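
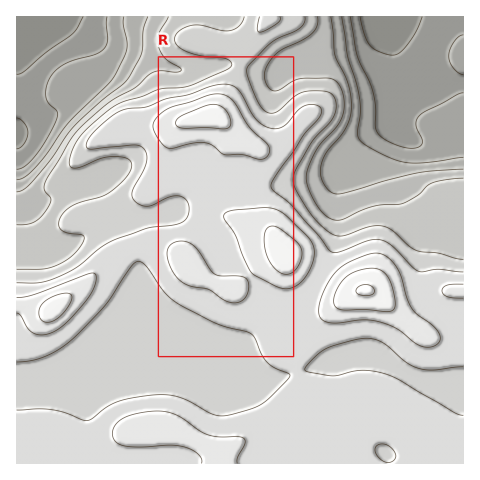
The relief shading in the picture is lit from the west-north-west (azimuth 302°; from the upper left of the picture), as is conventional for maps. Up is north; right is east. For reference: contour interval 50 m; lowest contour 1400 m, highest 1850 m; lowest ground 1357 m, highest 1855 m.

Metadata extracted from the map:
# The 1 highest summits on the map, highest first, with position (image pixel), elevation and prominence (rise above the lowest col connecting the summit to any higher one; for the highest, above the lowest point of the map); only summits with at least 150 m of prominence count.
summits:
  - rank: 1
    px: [365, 290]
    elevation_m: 1855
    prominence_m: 498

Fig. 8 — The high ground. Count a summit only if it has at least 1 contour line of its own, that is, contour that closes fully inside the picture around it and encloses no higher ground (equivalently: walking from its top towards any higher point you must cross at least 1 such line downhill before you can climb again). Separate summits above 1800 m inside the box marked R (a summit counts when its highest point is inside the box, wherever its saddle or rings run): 2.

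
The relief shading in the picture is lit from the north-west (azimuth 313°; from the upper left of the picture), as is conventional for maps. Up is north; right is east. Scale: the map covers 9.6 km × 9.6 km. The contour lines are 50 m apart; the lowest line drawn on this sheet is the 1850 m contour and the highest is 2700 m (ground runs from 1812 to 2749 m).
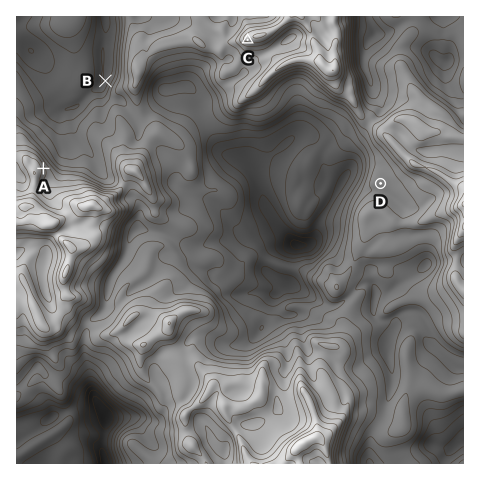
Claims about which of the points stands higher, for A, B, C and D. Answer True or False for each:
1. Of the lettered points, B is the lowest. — True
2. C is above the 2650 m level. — False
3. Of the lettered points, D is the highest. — False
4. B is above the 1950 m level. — True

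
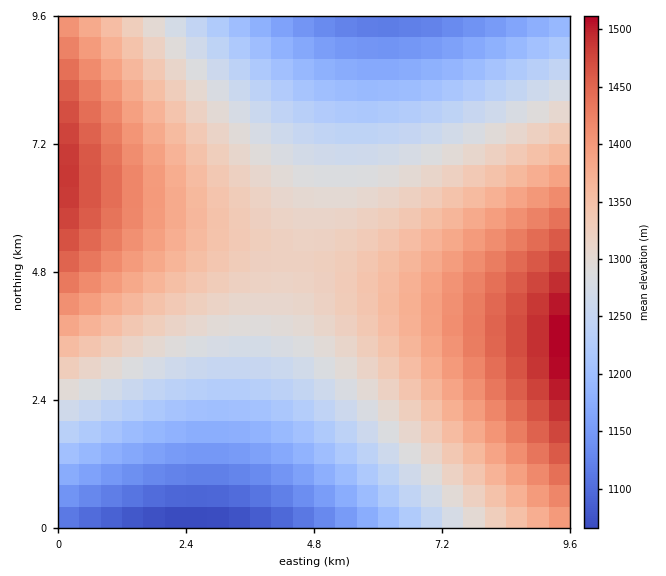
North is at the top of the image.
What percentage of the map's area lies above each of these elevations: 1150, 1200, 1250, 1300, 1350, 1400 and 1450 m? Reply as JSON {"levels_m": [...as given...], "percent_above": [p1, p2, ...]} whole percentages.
{"levels_m": [1150, 1200, 1250, 1300, 1350, 1400, 1450], "percent_above": [92, 82, 70, 54, 33, 18, 7]}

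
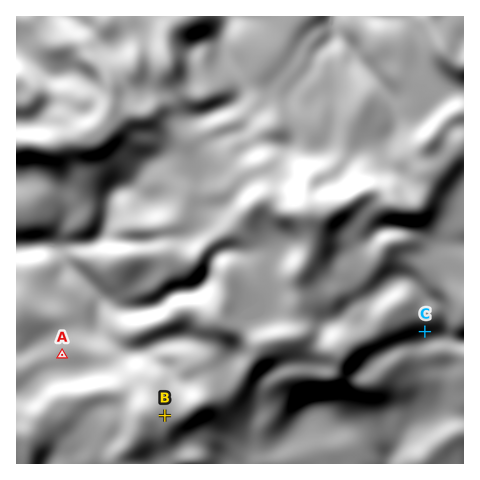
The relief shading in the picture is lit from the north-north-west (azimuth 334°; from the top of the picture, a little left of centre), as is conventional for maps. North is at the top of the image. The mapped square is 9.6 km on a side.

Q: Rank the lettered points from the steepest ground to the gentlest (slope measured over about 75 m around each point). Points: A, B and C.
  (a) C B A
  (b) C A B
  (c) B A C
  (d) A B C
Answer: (a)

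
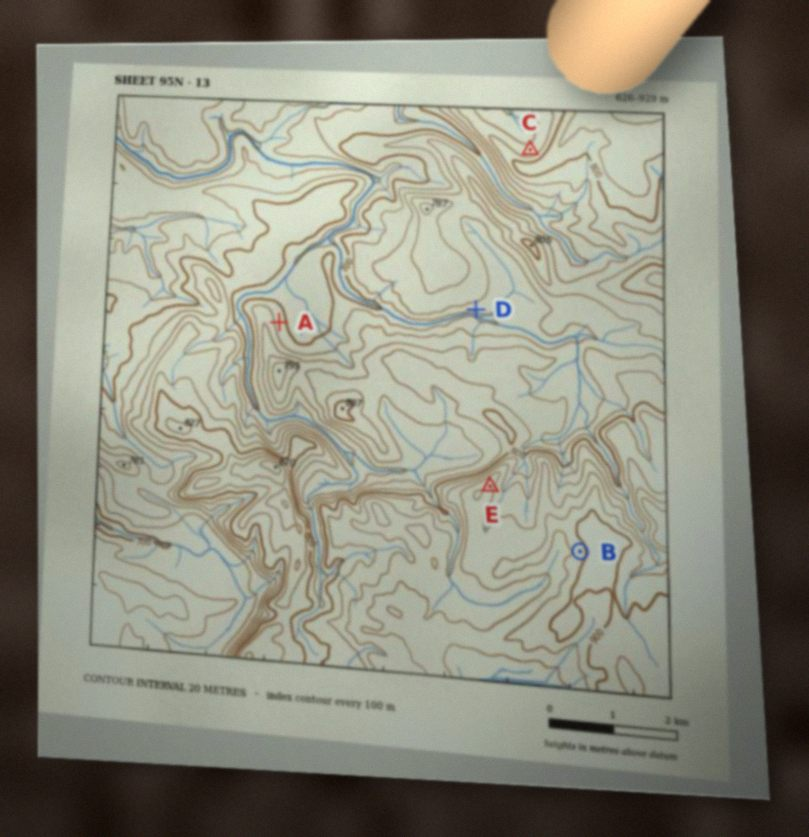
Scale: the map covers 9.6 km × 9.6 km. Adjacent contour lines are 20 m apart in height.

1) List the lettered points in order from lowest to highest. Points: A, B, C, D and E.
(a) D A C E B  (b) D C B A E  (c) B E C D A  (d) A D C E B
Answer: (d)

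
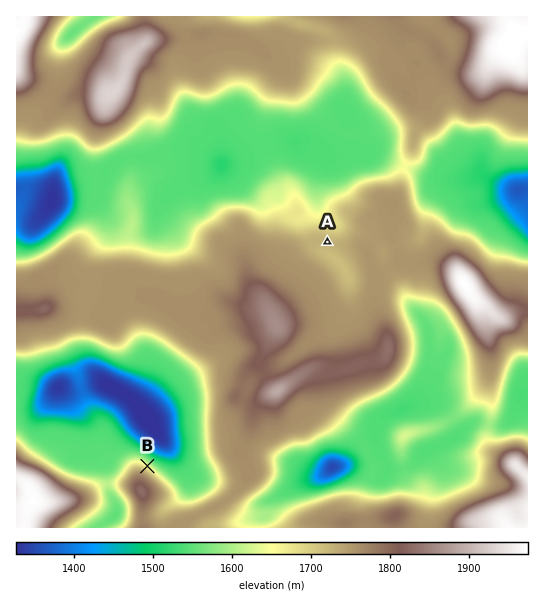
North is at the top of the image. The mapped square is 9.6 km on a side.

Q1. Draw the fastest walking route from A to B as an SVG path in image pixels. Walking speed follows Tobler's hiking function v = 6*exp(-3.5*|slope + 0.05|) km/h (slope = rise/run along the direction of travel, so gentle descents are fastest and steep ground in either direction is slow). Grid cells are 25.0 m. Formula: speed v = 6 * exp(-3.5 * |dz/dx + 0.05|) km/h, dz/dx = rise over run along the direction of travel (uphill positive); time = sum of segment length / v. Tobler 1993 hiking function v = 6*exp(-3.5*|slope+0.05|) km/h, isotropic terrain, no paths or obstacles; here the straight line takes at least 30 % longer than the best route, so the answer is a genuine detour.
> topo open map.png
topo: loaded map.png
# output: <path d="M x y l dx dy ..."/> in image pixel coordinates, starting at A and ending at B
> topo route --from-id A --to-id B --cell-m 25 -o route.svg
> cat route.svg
<path d="M327 242l-73 37-8 8-4 8-8 8-1 3 0 11-24 48 0 36-8 16 0 22-10 19-14 15-6 2-5 0-19-9"/>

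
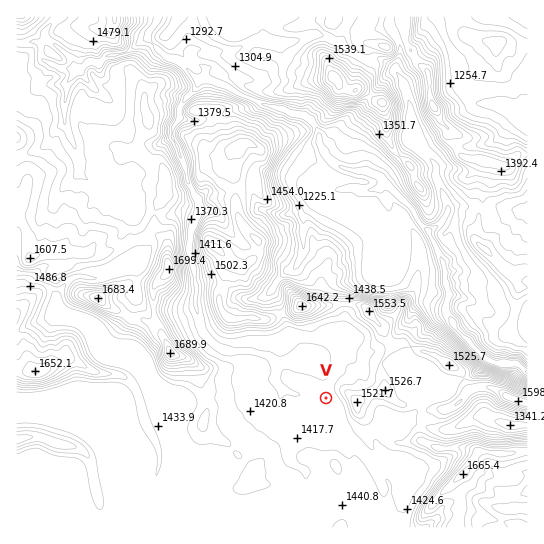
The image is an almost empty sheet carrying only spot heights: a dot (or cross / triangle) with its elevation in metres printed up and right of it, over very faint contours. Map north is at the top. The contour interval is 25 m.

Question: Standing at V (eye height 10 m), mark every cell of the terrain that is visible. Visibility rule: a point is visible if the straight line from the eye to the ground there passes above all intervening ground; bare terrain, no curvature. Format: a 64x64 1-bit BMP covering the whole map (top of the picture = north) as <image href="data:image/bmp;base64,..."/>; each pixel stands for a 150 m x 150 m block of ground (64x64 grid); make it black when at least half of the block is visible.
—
<image width="64" height="64" href="data:image/bmp;base64,Qk0+AgAAAAAAAD4AAAAoAAAAQAAAAEAAAAABAAEAAAAAAAACAAATCwAAEwsAAAIAAAAAAAAA////AAAAAAAAAAAAAADAAAAAAAAAAGAAAAAAAAAAcAAAAAAAAAI4AAAAAAAAAggAAAAAA+ACBAAAAAAD4AQAAAAAAAPAOAAAAAAAB8fwAAAAAAAf3+AAAAAAAD/fwAAAAAAA/7/AAAAAAAH/v8AAAAAAAf+/wAAAAAAA/7/gAAAAAAD/v8AAAAAAAf+/wAAAAAAB//+AAAA4AAP/fwAAABwAD/9/AAAADwAf/x+AAAACAB8B/wAAAAAAHw//gAAAAAAef/8AAAAAAD4//4wAAAAAPD//+AAAAAB4AP/4AAAAAHAAH/AAAAAAcAAAAAAAAABwAAAAAAAAAHAAAAAAAAAAEAgAAAAAAAAQDgAAAAAAAAACAAAAAAAAAAAAAAAAAAAAAAAAAAAAAAAAAAAAAAAAAAAAAAAAAAAAAAAAAAAAAAAAAAAAAAAAAAAAAAAAAAAAAAAAAAAAAAAAAAAAAAAAAAAAAAAAAAAAAAAAAAAAAAAAAAAAAAAAAAAAAAAAAAAAAAAAAAAAAAAAAAAAAAAAAAAAAAAAAAAAAAAAAAAAAAAAAAAAAAAAAAAAAAAAAAAAAAAAAAAAAAAAAAAAAAAAAAAAAAAAAAAAAAAAAAAAAAAAAAAAAAAAAAAAAAAAAAAAAAAAAAAAAAAAAAAAAAAAAAAAAAAAAAAAAAAAAAAAAAAAAAAAAA=="/>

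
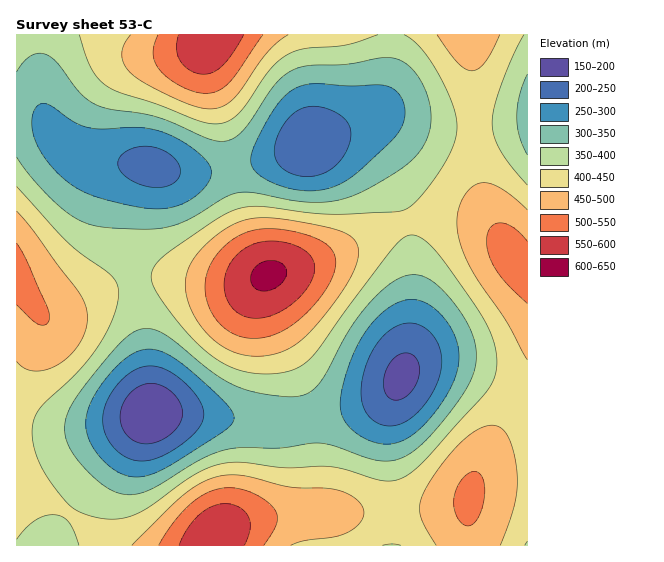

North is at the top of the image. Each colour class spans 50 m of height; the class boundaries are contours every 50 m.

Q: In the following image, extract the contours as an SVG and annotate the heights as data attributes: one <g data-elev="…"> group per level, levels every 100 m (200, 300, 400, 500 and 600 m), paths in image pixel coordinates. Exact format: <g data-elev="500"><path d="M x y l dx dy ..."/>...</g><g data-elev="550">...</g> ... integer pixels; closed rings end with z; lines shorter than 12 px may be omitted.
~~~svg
<g data-elev="200"><path d="M139 443l-9-5-7-9-3-10 2-13 7-11 9-8 11-4 12 2 9 6 8 9 4 11-1 9-7 11-11 8-12 4z"/><path d="M394 400l-5-3-5-6-1-10 2-9 5-9 7-7 6-3 7 1 5 3 4 7 1 8-2 8-4 8-7 8-6 3z"/></g><g data-elev="300"><path d="M129 476l-10-3-8-5-16-17-8-18-1-9 1-9 4-12 6-12 10-14 12-13 10-8 9-5 8-2 9 1 19 8 27 22 28 27 4 6 1 7-3 5-8 7-58 36-20 8z"/><path d="M383 444l-10-2-10-5-10-6-7-8-4-8-2-8 3-23 6-20 8-17 8-14 10-13 11-10 12-8 11-2 10 0 10 4 8 6 8 9 7 10 7 20 0 11-2 11-5 13-7 13-22 29-10 9-10 5-9 3z"/><path d="M145 208l-30-6-25-7-16-8-13-11-17-19-9-18-3-19 1-8 4-5 5-3 7 1 25 17 16 6 13 1 36-2 22 4 25 13 13 9 9 10 3 8-1 8-6 9-10 9-11 6-12 4-12 2z"/><path d="M305 191l-18-3-17-7-13-8-6-9 0-9 6-15 14-25 11-16 15-11 16-4 37 2 31-1 9 2 7 4 6 11 2 13-3 12-9 13-34 31-14 11-19 7z"/></g><g data-elev="400"><path d="M382 545l11-1 8 1"/><path d="M17 539l9-11 9-8 11-5 9 0 7 2 7 5 5 9 5 14"/><path d="M527 185l-17-20-10-14-6-14-2-13 2-15 6-21 12-31 12-22"/><path d="M79 35l12 33 7 11 9 7 12 6 38 12 40 16 18 4 12-3 11-7 8-10 24-34 8-9 9-6 18-6 44-5 29-9"/><path d="M404 35l15 11 17 23 15 31 6 24-2 16-7 17-15 24-18 21-8 6-8 3-53 3-32-1-53-7-22 2-22 11-50 34-12 12-4 11 4 13 14 22 21 25 20 19 16 10 16 6 17 3 19-1 20-5 15-12 69-94 19-22 6-4 6-1 6 2 7 4 19 21 39 58 11 25 2 12 0 11-5 15-9 13-60 66-12 10-10 7-10 2-10-1-35-10-16-3-45 1-39-5-16-1-16 4-16 7-49 34-20 10-14 2-14-1-16-4-12-6-19-21-14-23-7-21 0-20 3-8 5-8 37-35 22-29 9-16 6-15 3-13 0-11-2-7-4-5-43-33-52-56"/></g><g data-elev="500"><path d="M264 545l13-21 0-7-2-6-7-8-13-9-13-5-13-1-19 3-17 11-19 19-15 24"/><path d="M465 525l5 1 6-5 5-9 3-11 1-12-2-9-2-5-6-4-6 2-7 6-5 8-3 9 0 9 1 8 4 8z"/><path d="M243 337l18 1 17-5 16-9 17-16 15-19 8-17 1-15-6-11-11-7-16-6-19-3-17-1-12 1-12 4-11 6-10 9-9 12-5 12-2 14 2 13 5 13 9 12 10 8z"/><path d="M17 305l21 19 7 1 4-4 0-6-2-8-21-47-9-17"/><path d="M527 241l-13-13-7-4-6-1-6 1-5 4-3 6-1 7 3 15 8 15 10 13 20 20"/><path d="M158 35l-4 10-1 10 2 8 5 8 9 8 13 8 13 5 11 1 12-2 11-8 34-48"/></g><g data-elev="600"><path d="M260 291l11-1 11-7 4-6 1-5-1-4-3-4-8-3-8 0-6 2-6 5-4 7 0 6 3 6z"/></g>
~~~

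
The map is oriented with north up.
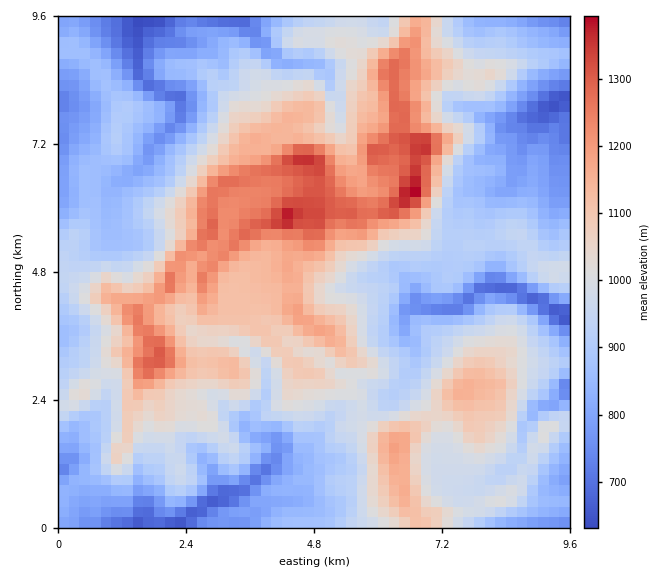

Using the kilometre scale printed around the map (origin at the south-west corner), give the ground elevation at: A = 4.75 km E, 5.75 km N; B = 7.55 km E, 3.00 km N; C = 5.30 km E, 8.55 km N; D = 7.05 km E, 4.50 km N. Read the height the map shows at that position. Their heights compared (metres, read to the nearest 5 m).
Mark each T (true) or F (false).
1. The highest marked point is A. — T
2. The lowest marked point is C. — F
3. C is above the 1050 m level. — F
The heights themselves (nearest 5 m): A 1330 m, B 1085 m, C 960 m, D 890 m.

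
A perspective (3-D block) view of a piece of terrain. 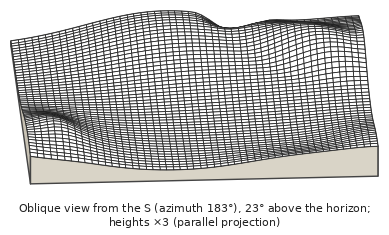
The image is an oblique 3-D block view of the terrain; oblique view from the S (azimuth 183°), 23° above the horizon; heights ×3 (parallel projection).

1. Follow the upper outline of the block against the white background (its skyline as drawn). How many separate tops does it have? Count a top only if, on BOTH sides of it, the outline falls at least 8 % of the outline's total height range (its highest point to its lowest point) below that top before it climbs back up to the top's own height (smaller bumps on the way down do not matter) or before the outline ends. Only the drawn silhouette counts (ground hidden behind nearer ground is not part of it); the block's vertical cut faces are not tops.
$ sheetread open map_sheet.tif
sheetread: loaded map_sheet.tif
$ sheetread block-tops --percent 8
2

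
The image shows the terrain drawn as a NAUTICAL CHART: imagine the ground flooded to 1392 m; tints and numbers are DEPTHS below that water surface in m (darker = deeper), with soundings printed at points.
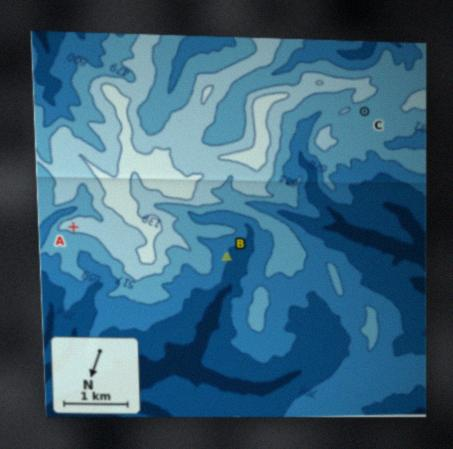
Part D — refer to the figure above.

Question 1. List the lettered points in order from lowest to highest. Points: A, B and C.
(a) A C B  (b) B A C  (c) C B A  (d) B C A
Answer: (d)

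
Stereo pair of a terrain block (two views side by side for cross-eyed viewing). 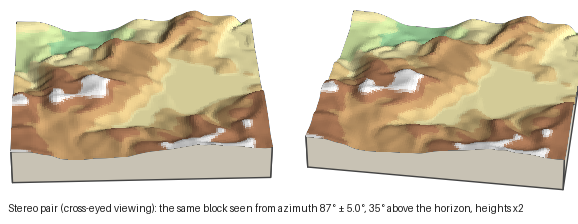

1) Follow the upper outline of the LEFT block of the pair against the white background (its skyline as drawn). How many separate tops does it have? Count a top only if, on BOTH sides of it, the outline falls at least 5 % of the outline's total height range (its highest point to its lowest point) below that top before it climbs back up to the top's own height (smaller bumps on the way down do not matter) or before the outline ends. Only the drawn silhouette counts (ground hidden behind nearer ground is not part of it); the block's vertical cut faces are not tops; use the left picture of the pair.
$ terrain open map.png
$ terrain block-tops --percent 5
2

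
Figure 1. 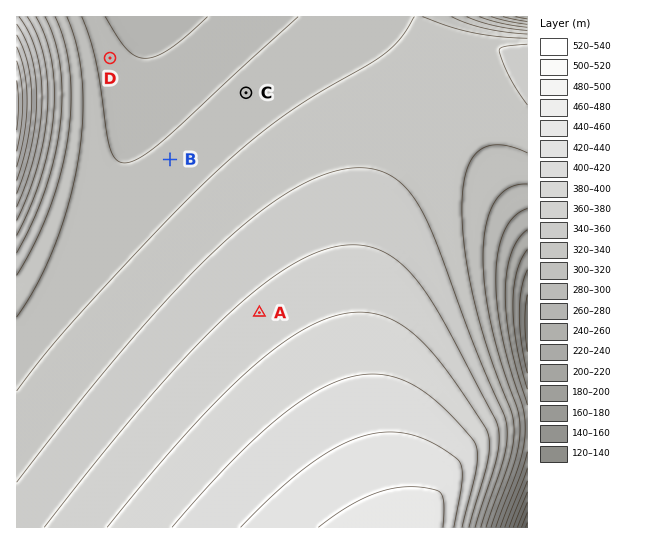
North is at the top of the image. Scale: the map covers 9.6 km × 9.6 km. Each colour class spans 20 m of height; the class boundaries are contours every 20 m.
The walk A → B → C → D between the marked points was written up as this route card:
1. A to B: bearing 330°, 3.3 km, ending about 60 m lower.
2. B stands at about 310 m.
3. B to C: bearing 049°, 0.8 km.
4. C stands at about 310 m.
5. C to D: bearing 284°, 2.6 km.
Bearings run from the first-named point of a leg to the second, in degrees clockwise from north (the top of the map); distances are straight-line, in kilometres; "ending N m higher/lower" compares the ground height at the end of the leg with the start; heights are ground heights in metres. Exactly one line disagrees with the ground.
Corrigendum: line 3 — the distance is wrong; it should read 1.9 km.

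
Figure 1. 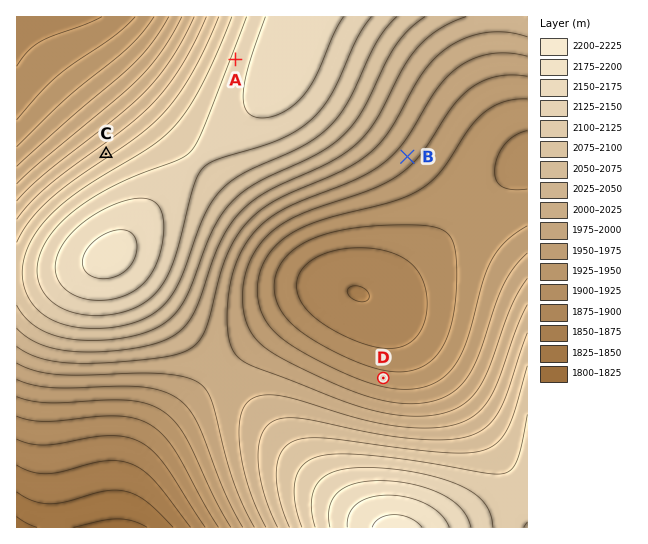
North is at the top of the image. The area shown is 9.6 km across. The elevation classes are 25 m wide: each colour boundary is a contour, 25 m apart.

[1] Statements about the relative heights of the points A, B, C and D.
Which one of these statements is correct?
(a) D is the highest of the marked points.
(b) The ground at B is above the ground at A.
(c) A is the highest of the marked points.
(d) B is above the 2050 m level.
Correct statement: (c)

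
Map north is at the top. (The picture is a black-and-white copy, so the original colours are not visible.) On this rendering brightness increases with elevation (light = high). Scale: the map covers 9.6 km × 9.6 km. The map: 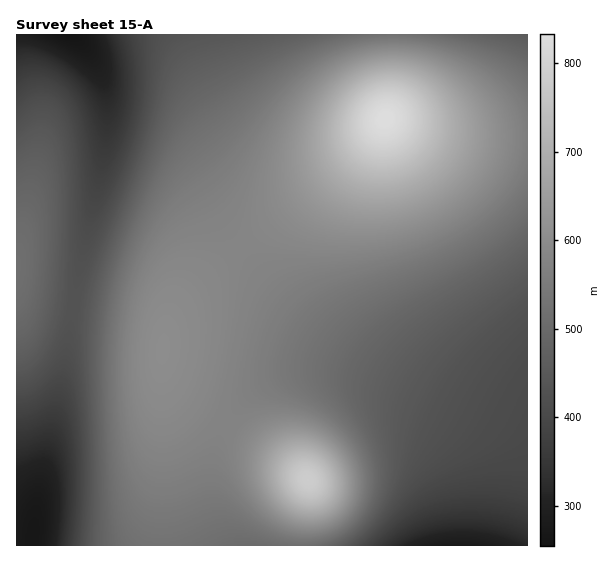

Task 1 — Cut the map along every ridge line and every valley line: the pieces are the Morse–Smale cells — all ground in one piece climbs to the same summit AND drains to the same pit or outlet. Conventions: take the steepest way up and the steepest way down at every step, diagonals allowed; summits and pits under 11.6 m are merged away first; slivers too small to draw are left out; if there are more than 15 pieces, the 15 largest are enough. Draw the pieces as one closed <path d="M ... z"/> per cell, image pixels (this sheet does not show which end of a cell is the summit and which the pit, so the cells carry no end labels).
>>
<path d="M390 119l-5 0-22 29-33 31-81 62-8 6 0 2 19 23 38 38 39 31 56 34 93 48 16 11 11 11 7 16 0 16-8 36-11 32 26 1 1-409-77-3-29-5z"/><path d="M393 34l-318 1 14 17 11 20 7 24 1 27 3 5 10 7 40 14 17 10 15 17 23 37 25 34 56-41 44-36 22-22 21-27 4-8 4-20z"/><path d="M331 373l-34 1-22 7-22 13-17 17-9 13 56 35 25 21 0 13-8 34-1 18 190 1 4-14 7-37 0-30-8-18-13-13-12-8-49-25-55-22z"/><path d="M74 305l-14 88-21 95-7 57 127 1 4-67-2-120 3-27-6-9-15-6z"/><path d="M241 247l-39 31-30 33-7 17-4 31 2 16 4 8 14 14 45 28 10-14 15-16 14-9 21-9 20-4 25 0 23 4 29 9 35 15 49 25 12 8 16 17 5 14 0 30-11 50 12 1 11-33 8-36 0-16-7-16-11-11-16-11-93-48-56-34-39-31-38-38z"/><path d="M74 34l-58 1 0 252 5 6 12 5 34 7 8-2 4-32 17-75 11-63 0-37-3-12-15-32z"/><path d="M107 111l-4 52-20 88-10 53 2 2 68 11 15 6 7 11 4-18 10-15 23-23 38-31-52-78-22-18-52-20-6-8z"/><path d="M527 34l-133 0-2 59-7 26 66 15 30 3 46 0z"/><path d="M17 287l-1 258 15 1 8-58 21-95 13-88-40-7-12-5z"/><path d="M227 425l-10 19-6 35 2 33 11 32 2 2 72 0 2-19 8-34 0-13-25-21z"/><path d="M162 369l1 110-3 66 65 1-12-34-2-33 6-35 10-19-46-28-17-18z"/>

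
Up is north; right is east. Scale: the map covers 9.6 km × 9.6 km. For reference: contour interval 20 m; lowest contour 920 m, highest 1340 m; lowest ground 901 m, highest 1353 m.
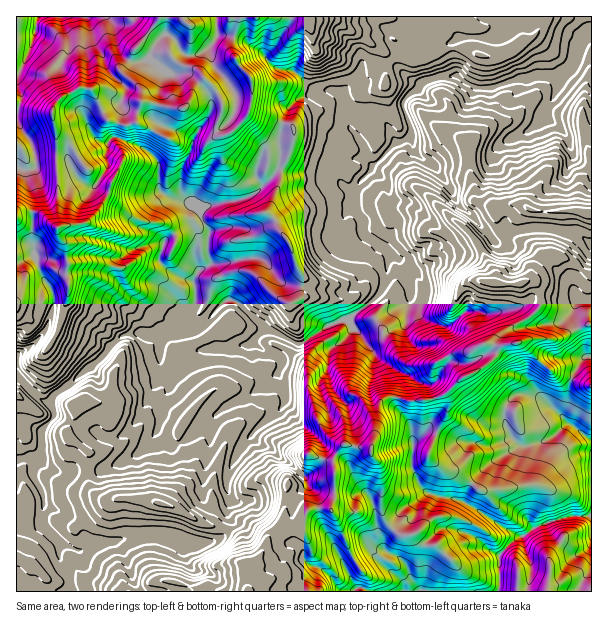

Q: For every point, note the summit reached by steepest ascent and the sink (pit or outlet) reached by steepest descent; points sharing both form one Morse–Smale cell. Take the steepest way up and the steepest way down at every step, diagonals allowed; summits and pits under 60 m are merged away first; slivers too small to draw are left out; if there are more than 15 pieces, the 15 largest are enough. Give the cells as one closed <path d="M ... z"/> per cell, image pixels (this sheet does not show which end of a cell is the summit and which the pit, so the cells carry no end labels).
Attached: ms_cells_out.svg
<path d="M591 16l-430 0-13 19-15 16-3 9-8 9 0 5 18 15 0 16-4 11 0 6-11 4-18-6-11-25-7-7-11 0-16 9-10 14 4 20 2 96-4-1-16-14-11-1-7 1-4 4 0 243 20-1 4-2 2-25 12-14 0-7-4-6 4-8 38-29 28-30 6-3 12-2 9 4 14 0-1 24 5 6 9 0 21-16 56-6 13-14 12 2 24 12 26-18 19-7 3 1 32-27 6-12 4-21 0-6-22-16-6-7 0-10-8-15 0-14 6-10 36-40 6 0 8-4 5 14 8 8 12 6 27-9 27 0 12-13 17-10 10-2 14-15 4-10 6-6 6-12 1-14 13-10 11-29 9-6z"/><path d="M591 31l-8 5-11 29-13 10 0 9-5 12-8 11-6 15-12 10-10 2-17 10-12 13-27 0-28 9-11-6-8-8-5-14-8 4-6 0-24 25 0 3-12 12-6 10 0 14 8 15 2 13 26 20-2 18-2 9-6 12-32 27-3-1-16 6-29 19-24-12-12-2-13 14-56 6-21 16-9 0-5-6 1-24-14 0-9-4-12 2-6 3-28 30-35 25-7 10 4 15-12 14-2 25-4 2-15 0-5 3 0 130 230 1 1-26 13-11 8-18 5-5 8-4 6 2 16 0 1-11 5-9 22-1 3-9 0-42 11-14 27 5 6-38 5-11 6-3 7 0 18 5 26-5 6-3 16-16 12-5 14-9 8-8 2-6 3-4 9-2-4-3 0-9 6-6 19-10 10-11-3-18-5-5-5-1 15-25 9-2 15 5 18 13 6 2z"/><path d="M552 254l-6 0-6 6-12 21 5 1 5 5 3 18-10 11-19 10-6 6 0 9 5 3-10 2-3 4-2 6-8 8-14 9-12 5-16 16-6 3-26 5-18-5-7 0-6 3-5 11-6 38-27-5-11 14 0 42-3 9-22 1-5 9-1 11-16 0-6-2-8 4-5 5-8 18-13 11-1 10 2 16 249 0 2-2 0-35 16-15 10-5 9-7 20-8 18-4 20-1 0-74-19-15-6-2-15 14-9 4-19 4-12-8-7-15 1-18 9-9 4-2 20 3 22 18 5-11 6-29 10-15 10-4 0-81-7-3-12-10z"/><path d="M159 16l-143 1 1 199 3-4 7-1 11 1 16 14 4 1-2-96-4-20 10-14 16-9 11 0 7 7 11 25 18 6 11-4 0-6 4-11 0-16-18-15 0-5 8-9 3-9 23-27z"/><path d="M591 516l-19 0-18 4-17 6-12 9-10 5-16 15-1 36 93 1z"/><path d="M527 394l-12 2-10 14 0 13 5 11 8 10 6 2 19-4 9-4 16-15-22-21-7-5z"/><path d="M591 356l-7 2-12 17-6 29-4 9 2 6 5 5 22 16z"/>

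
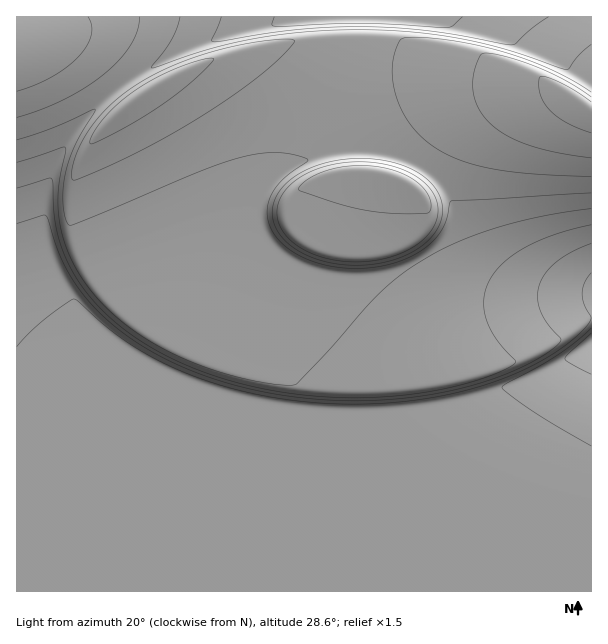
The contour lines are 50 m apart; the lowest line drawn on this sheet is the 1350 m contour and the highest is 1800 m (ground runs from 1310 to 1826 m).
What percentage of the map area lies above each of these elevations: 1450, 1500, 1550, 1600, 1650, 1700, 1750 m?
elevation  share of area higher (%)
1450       61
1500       58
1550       55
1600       46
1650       29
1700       17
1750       9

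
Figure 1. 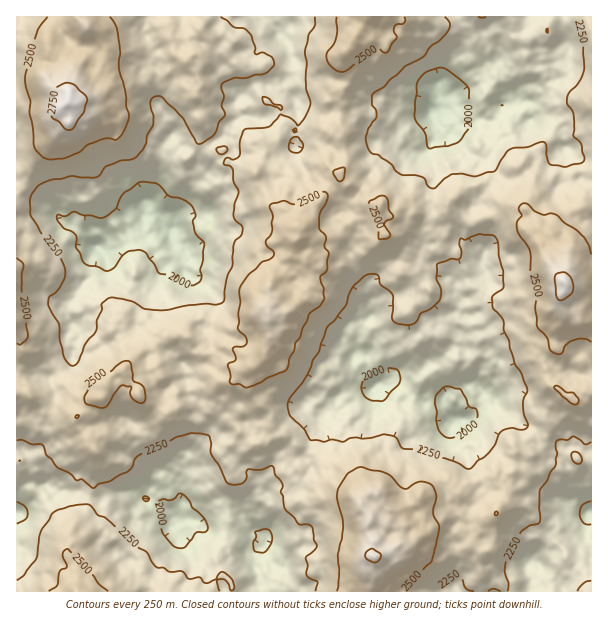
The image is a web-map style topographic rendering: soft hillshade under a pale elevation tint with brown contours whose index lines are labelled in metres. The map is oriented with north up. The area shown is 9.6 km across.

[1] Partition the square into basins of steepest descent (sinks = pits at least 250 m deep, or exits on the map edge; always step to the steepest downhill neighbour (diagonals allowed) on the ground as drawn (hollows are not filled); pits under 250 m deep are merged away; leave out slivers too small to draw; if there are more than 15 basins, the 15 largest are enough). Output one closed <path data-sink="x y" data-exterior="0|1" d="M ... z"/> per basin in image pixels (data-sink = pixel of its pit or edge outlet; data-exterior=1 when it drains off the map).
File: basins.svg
<path data-sink="173 228" data-exterior="0" d="M365 16l-286 1 1 4 16 14 8 15-1 10-6 15-28 23-3-6-15-2-25 10-10 1 1 291 9 0 24 20 27 4 8-6 5-10 12-4 4-13 10-10 6-1 12-14 10-8 6 0 12-12 17-4 15 8 10 12 15 1 18 13 14-1 14-11 6-18-1-23-4-6 4-9 0-27-6-10-2-9 11-12 12-4 13-1 0-9 9-7 12-20 19-22 6-12 0-11-2-7 0-20-4-6 4-16-2-14 6-9 0-10-4-14 19-33z"/><path data-sink="432 111" data-exterior="0" d="M591 16l-225 0-24 44 4 14 0 10-6 9 2 14-4 16 4 6 0 20 2 7 0 11-6 12-14 16-17 26-9 7 0 9-17 3-11 4-6 7-2 7 8 15 0 27-4 6 2 8 7 2 10-3 17-14 8-14-5-26 22-1 14 4 33-16 11-12-3-4-1-20 6 6 18-4 29 6 15-10 21 14 6 0 9-5 13-1 12-5 17-1 5 5 6 13 14 11 1 4 13 15 0 11-2 7 1 14-5 7 4 23-5 9-3 18-5 2-9 11 6 21 3 4 21 13 12-6 7 2z"/><path data-sink="461 419" data-exterior="0" d="M449 208l-15 10-29-6-18 4-6-6 1 20 3 4-16 14-28 14-14-4-22 1 5 26-8 14-14 13-18 5 1 21-6 18-13 10-2 5-2 18 4 6 18 18 2 18 4 3 12 4 7 6-3 14 12 19 17 10 29 6 10 11 9-10 5-1 4 4 2 9 9 6 12-1 12-6 10-12 18-9 6 0 8 9 3 0 7-6 12-5 9 0 9-4 5 4 12-11 3-19 13 4 16-13 3-9-1-18 4-9 14-12-4-5-10-6-8-24 4-6 10-7 3-18 5-9-4-23 5-7 0-35-12-12-1-4-14-11-6-13-5-5-17 1-12 5-13 1-9 5-6 0z"/><path data-sink="174 519" data-exterior="0" d="M251 367l-9 5-6 7-15 3-5 7 0 10-7 5-20-1-13 5-9 6-18-10 7 10-2 5-13 14-31 0-20 8 0 3 7 9 1 9-4 11-2 16-4 9-3 17-15 18 0 13-3 6 9 20 0 18 2 2 51 0 9-4 12 0 6 4 214-1 3-10-1-12 2-11-2-6 1-12-5-7 2-15-9-11-1-6-10-8-29-6-16-9-13-20 3-14-7-6-12-4-4-3-2-9-2 15-8 7-5 0-9-11-6-1-4-6-1-7 15-20-3-13z"/><path data-sink="590 512" data-exterior="0" d="M587 392l-12 6-11-4-3 2-11 11-4 9 1 18-3 9-16 13-9-4-5 1-2 18-13 12 5 6 0 11-10 16-1 24-5 10-6 0-7-7-1-3-10 8-20 0-28-8-11 7-6-1-12 7-13 4-2 12 1 12-3 10 221 1 1-197z"/><path data-sink="17 513" data-exterior="1" d="M26 392l-10 1 0 198 61 1-1-20-9-17 3-9 0-13 15-18 13-57-2-8-18-24-4-11-24-3z"/>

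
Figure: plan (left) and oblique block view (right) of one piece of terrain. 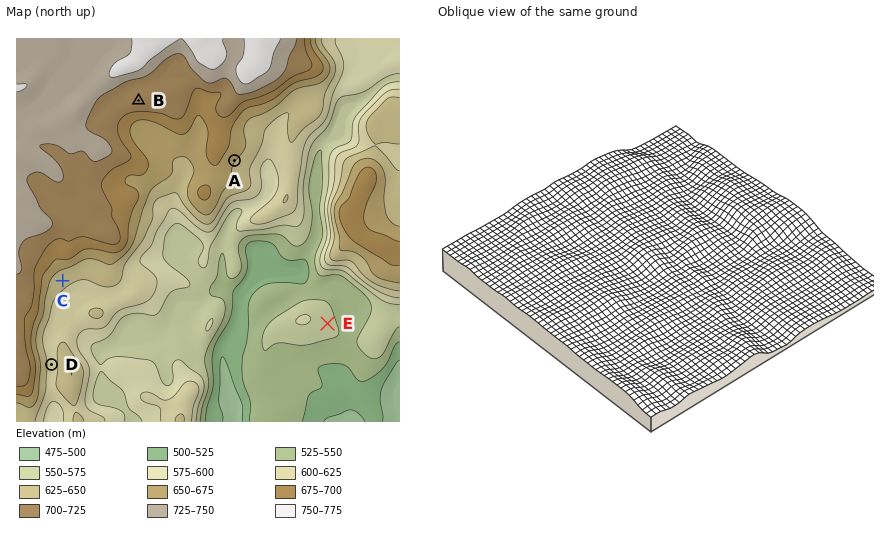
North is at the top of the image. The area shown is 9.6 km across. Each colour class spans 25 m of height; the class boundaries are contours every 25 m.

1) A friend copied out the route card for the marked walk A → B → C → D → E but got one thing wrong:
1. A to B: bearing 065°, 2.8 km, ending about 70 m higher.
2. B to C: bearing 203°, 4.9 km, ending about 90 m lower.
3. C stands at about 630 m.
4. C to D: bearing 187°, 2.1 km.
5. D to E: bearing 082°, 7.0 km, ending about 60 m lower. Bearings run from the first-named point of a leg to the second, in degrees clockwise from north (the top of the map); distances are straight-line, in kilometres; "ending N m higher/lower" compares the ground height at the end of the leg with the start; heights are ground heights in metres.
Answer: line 1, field bearing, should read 302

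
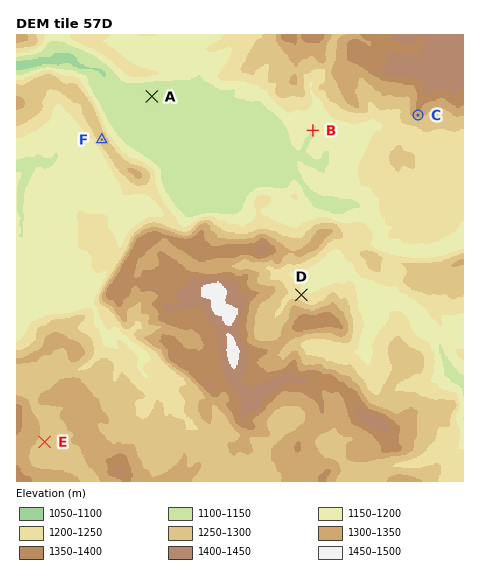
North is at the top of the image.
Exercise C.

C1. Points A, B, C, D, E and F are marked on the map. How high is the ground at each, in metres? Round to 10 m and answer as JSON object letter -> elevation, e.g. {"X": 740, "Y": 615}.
{"A": 1120, "B": 1150, "C": 1320, "D": 1210, "E": 1290, "F": 1290}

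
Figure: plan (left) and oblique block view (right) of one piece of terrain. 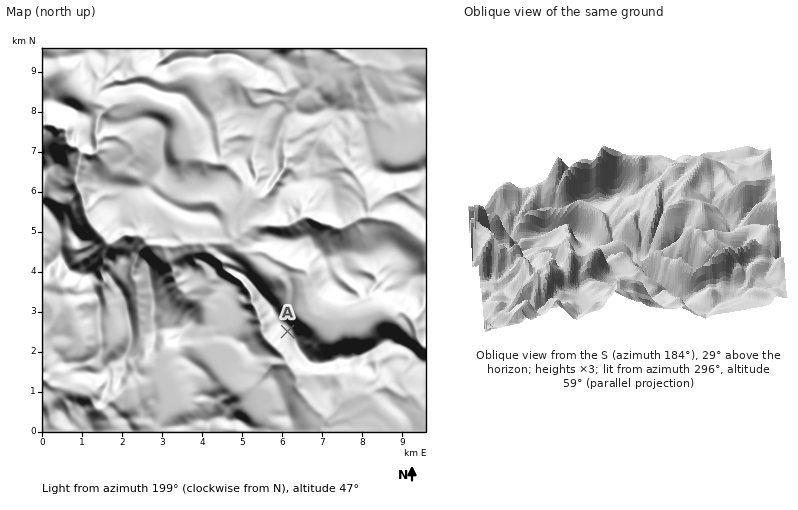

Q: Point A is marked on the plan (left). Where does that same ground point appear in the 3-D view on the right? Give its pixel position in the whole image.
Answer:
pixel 674 262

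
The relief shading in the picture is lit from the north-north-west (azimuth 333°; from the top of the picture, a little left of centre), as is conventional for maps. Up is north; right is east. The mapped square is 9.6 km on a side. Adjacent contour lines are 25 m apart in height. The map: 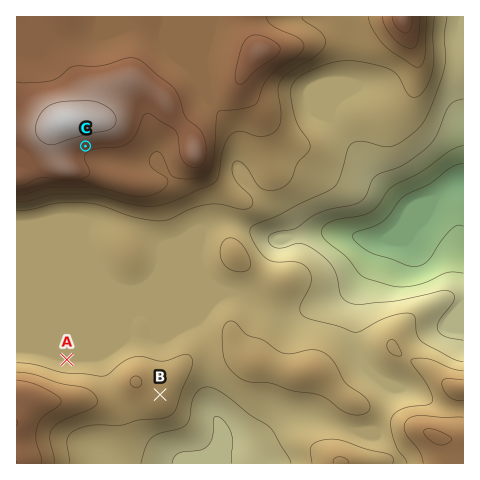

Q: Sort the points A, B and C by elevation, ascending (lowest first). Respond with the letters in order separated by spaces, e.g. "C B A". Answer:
A B C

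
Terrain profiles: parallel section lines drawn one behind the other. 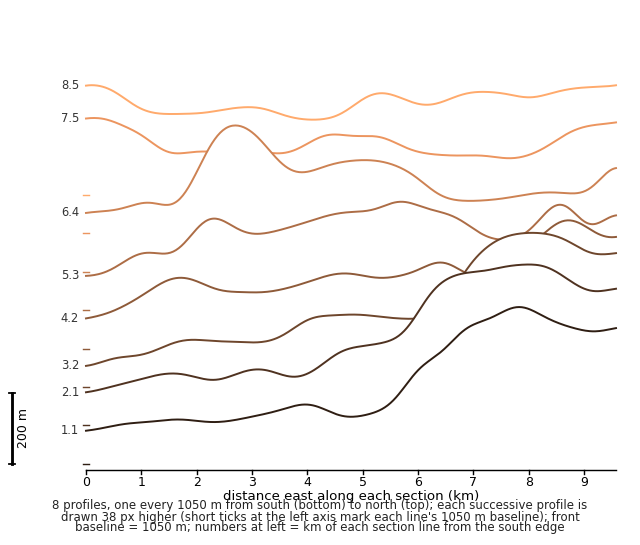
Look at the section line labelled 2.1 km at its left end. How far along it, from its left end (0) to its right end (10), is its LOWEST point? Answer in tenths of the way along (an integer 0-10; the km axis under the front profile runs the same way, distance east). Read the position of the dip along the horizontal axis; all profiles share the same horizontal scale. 0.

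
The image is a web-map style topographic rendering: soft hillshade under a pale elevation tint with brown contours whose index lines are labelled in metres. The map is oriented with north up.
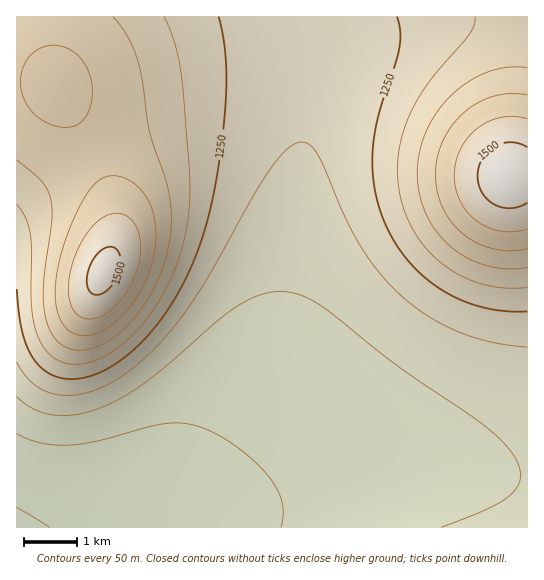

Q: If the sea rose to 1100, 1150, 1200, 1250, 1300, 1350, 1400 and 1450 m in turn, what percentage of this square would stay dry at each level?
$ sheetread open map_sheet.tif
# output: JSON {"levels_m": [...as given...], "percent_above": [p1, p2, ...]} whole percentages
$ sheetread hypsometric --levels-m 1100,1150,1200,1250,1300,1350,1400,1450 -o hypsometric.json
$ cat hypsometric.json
{"levels_m": [1100, 1150, 1200, 1250, 1300, 1350, 1400, 1450], "percent_above": [91, 70, 55, 40, 30, 22, 11, 5]}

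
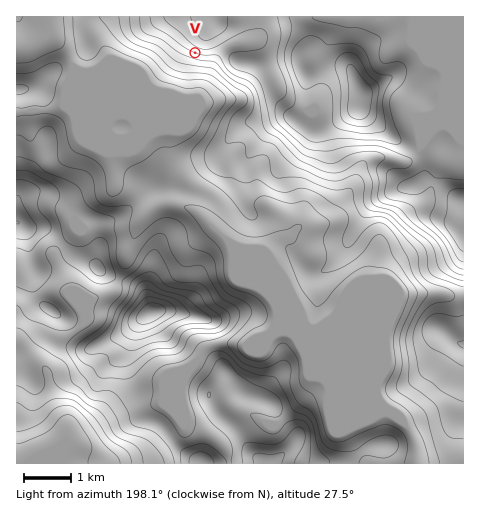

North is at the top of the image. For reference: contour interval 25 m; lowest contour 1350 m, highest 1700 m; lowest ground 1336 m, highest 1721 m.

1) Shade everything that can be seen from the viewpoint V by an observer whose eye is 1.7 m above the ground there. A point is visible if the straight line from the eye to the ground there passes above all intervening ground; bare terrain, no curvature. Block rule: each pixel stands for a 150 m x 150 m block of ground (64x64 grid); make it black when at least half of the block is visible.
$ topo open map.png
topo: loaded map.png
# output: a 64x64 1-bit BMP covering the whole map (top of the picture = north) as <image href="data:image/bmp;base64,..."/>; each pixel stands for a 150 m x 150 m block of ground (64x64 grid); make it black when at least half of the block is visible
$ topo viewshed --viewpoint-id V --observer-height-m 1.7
<image width="64" height="64" href="data:image/bmp;base64,Qk0+AgAAAAAAAD4AAAAoAAAAQAAAAEAAAAABAAEAAAAAAAACAAATCwAAEwsAAAIAAAAAAAAA////AAAAAAAAAAAA+A8APAAAAAD+H4A4AAAAAP4P8DgAAAAA/w//GAAAAAHDj/8cAAAAAQPv/wwAAAABAf/+AAAAAAAB//wAAAAAAAfv+AAAAAAAP3/4AAAAAAH+f/4AAAAAAfx//4AAAAAB/H//wAAAAAP+f//gAAAAAB//8+AAAAAAD//j4ABAAAAP/4PgADAAAAf+AeAAHAAAB/gB4AAOAAAH4AD4AAYADAfgADAAB+D/v6AAAAgH////AAAAEAP///4AAAAQAP///AAAAAAA//4AAAAACAP//ABAAAAYD//8ACAAADgf//wAAAAAOP///AAAAAAB///4AAAAAAP///gAAAAAB///8AAAAAB////gAAAAAP///+AAAAAA////wAAAAAD//98AAAAAAP//4AAAAAAA////wAAAAAD////AAAAAAP///4AAAAAA////gAAAAAD////AgAAAAP////iAAAAA////+AAAAADP///8AAAAAM////4AAAAA/////zAAAAD//////AAAAP/////+AwAA//////8DgAD//////4GAAP//////gIAA/////3mAAAD///j/AYAAAP//wN4BgAAAz/+B7gGAAADP/wPGAwAAAP5+AcAAAAAA4HwAQAAAAADAcGAAAAAAAMBgAAAAAAAAwAAAAAAAAADAAAAAAAAAAA=="/>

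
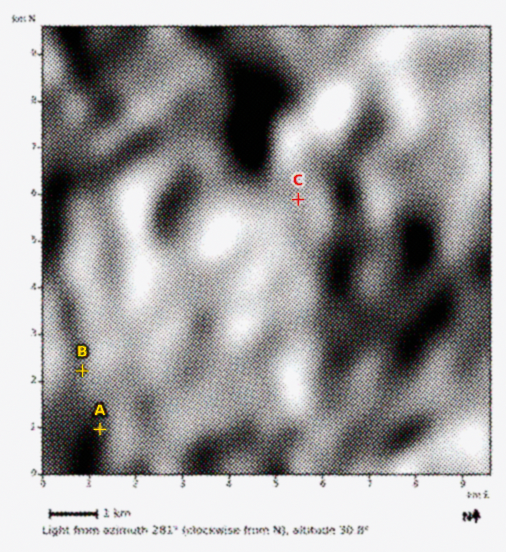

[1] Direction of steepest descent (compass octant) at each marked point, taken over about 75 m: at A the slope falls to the NE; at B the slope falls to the N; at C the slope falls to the N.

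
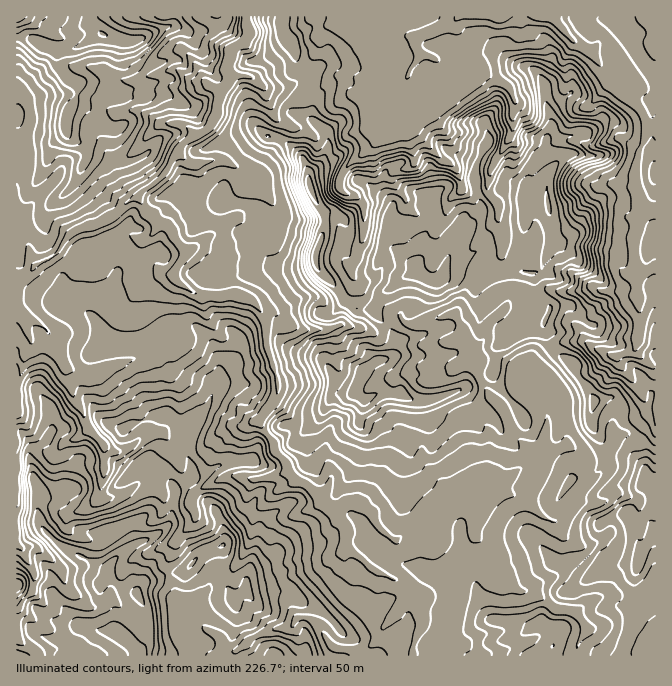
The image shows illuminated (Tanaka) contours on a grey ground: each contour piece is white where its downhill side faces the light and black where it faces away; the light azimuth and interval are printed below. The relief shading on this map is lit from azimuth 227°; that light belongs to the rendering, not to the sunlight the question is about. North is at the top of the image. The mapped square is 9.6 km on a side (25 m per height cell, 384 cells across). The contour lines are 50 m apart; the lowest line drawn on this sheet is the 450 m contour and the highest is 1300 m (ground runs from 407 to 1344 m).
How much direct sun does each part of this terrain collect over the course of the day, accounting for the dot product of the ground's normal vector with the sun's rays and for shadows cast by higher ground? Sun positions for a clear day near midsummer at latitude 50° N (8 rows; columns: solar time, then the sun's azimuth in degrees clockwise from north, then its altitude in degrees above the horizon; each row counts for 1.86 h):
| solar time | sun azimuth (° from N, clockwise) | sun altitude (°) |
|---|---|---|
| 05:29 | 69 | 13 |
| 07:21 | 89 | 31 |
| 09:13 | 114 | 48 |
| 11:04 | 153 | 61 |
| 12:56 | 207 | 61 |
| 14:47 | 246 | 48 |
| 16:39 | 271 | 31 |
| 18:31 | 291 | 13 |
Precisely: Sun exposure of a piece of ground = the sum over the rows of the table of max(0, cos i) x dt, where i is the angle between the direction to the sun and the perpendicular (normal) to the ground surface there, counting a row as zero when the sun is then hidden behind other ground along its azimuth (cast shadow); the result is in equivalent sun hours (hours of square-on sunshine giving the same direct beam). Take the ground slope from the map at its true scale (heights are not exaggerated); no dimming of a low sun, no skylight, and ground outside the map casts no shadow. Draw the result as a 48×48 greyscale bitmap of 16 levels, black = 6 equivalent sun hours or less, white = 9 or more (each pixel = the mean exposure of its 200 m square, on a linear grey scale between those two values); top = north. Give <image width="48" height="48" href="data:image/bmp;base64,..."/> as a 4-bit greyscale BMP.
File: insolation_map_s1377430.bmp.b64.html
<image width="48" height="48" href="data:image/bmp;base64,Qk32BAAAAAAAAHYAAAAoAAAAMAAAADAAAAABAAQAAAAAAIAEAAATCwAAEwsAABAAAAAAAAAAAAAAABEREQAiIiIAMzMzAERERABVVVUAZmZmAHd3dwCIiIgAmZmZAKqqqgC7u7sAzMzMAN3d3QDu7u4A////AGzd3u3bu83dx6qbib283e7t3tzM3bzO7r3d7u28qsu922NKe9vM3c3t3M3t3bu87pvdurvOm8ze7d3Hvardzd3szdzNmM3c7oq8mqzti8zu7szc2Zze3N3tuYh2m93d3oHIre3brc7d3azLmc3d3d7t3Myrzd3d7nCpzO27vd7dzLyYms3Lzu7t3d7tq97e7QeLzM25m73dmqy7qrzN7u7t3e3e7Kzt3UmcymramWrdpJzM3Lzu3e7u3d3dzJjMzbq2Ssiby0RahZuszc3rzM3u3t3cqsy83pt1qazIe6RnSLqby83M7t3u7dy6rM3d3WqbcyNqqYfIaqy5m9u97u3e7du864WczHve21d3q6eFq7e7ve7u7u7d3dzd7bp0rXzNylzc3cs2iItn3e7u7u7u7u7dztq83lhoiDbO68zbqqqb3N7u7u7u7u7dze2qq3eazHdc29vMzKWd7e7u7u7u7u7tzN3cmGvZZluFvdupd3W+ze7u7u7u7u7t3N7sqIndkazdzd3Kcgu9zNzd3u7u7u3rzc3N2VrKVrrO7t3Nxjas2rzd3O7u7r3b3b3dyrzGSXiazLzd24F7y7zMu8zd2728zK3dq6x0iZmqiJrd3YVWe87dy4nN3NzczLmojXhXu7uZqrvM3FWqqpzcqLp4jdy83LYyq3V73uy7vLqs3EXMvLre3c3by7293bQlmbmt3u7t3Mqr2kfKqpeYvN3uzd28yBSIK83dzN3d7u26ykh0RohpzN3d3N29yYvLds3e7du7zu2bqDmYZle9ur3t3M7uu73Ml83u7d3duqeFMnzbuqvd3t3M7sztzclnlt7t3d7ty4EyJt7aetu+3ezL7u3dmVR6uL3d3d7tyWzMve3dqrmr7d3M3d7suoi8ysnN3e7tyr3M3d3LqZnbzd3d3d3dupqKutyK3u7u7Hm8zciXuritzN3d7czd26epvN7Xzd3L2JvN3beEnNdt3M3d3d3t7YiqrO7rV63dhczM27mWa9ZL3dzN283t3Kmqqe3ty3XInN3dy8qYbNQ63M2t263tyHiqt+zt3dtH3u3czLi4pxBIuu2ZuKzuqCWt2+6t7u3Hfe7Lu3mnkAKZbMyhptvdc1Ssu93J3e3cVMzLqoqIhgiXURVDsrvMmarNqszbve3dtEWHnKuHekAloiAHpFe8yZm9uMzczd3cyFvN7syVKogwAkK5ugF8y3V6uNzM3N7Zm4Bs3cxyiki5h2c4myCcuJdJ2syszO7cdpolzIOL2bvN3aWKqTAFpni8zLyb3dyry6xziGnchove7ttABkBIdASFrr24ze7d3cmEimmszKzu7u7FABOanMQn3s3d7d3d3JiHA1u93N7u7e7bhBq7uoed7d3dus3cuqy3Vq3u3d7u7e3uy9zIWFje7tzNzL3dy7rGOd3dvc3u7t3u7bYyYkve7c3LzLzKu6y2UK3am83u7e7u3bZXZK3d3qm93duJq83bcly5u93u7cu926u6Sd7u3knNzZiER4m8g5zLze7u7u7KmIqFje7d3Q=="/>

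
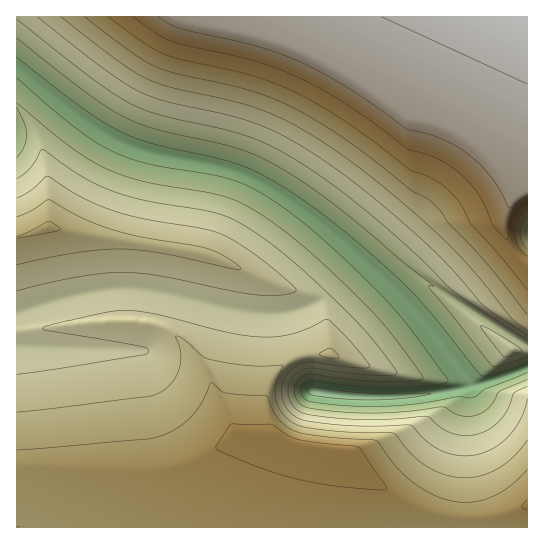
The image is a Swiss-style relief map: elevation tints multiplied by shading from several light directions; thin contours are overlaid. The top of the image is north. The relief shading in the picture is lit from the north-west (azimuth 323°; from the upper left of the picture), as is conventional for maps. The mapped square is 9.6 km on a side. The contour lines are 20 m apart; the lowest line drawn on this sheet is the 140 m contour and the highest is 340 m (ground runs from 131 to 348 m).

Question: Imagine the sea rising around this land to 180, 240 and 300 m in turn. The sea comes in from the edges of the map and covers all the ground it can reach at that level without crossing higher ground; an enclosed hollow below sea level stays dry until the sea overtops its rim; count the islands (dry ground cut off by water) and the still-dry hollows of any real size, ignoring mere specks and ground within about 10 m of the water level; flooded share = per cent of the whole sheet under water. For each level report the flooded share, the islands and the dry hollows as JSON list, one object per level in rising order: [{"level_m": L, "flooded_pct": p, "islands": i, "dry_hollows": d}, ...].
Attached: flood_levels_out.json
[{"level_m": 180, "flooded_pct": 14, "islands": 0, "dry_hollows": 0}, {"level_m": 240, "flooded_pct": 52, "islands": 0, "dry_hollows": 0}, {"level_m": 300, "flooded_pct": 86, "islands": 0, "dry_hollows": 0}]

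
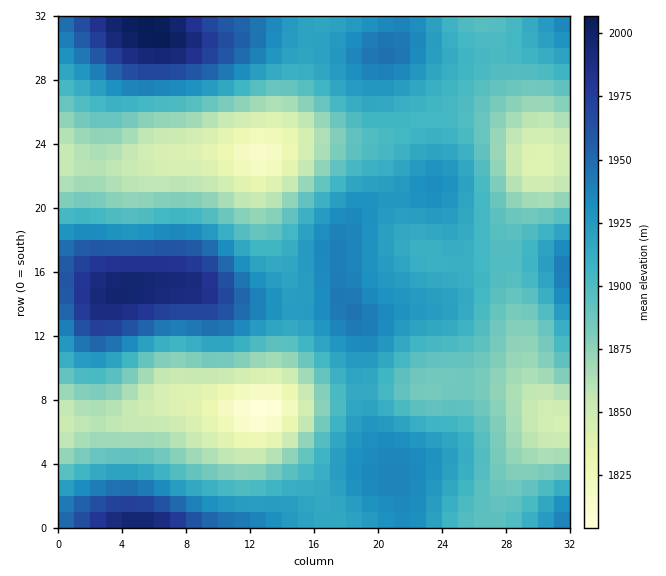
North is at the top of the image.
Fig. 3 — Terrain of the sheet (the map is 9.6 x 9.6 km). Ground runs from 1800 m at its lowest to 2010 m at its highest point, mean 1905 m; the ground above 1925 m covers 27.3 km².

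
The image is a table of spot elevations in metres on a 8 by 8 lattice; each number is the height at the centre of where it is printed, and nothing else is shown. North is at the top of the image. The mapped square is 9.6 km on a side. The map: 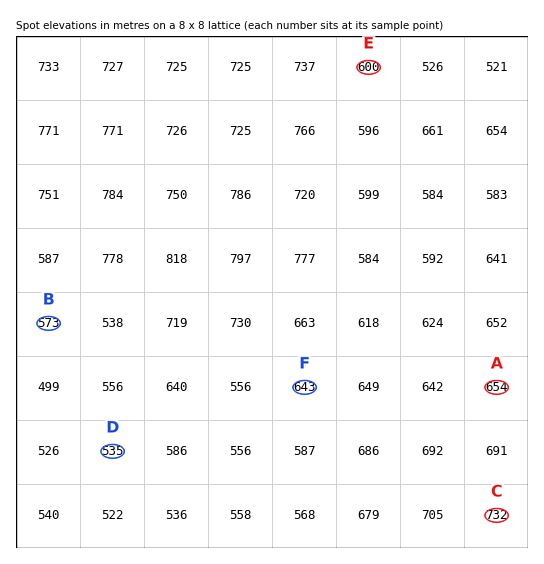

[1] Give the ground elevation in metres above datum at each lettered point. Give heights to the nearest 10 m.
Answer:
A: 650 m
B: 570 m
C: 730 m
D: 530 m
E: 600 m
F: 640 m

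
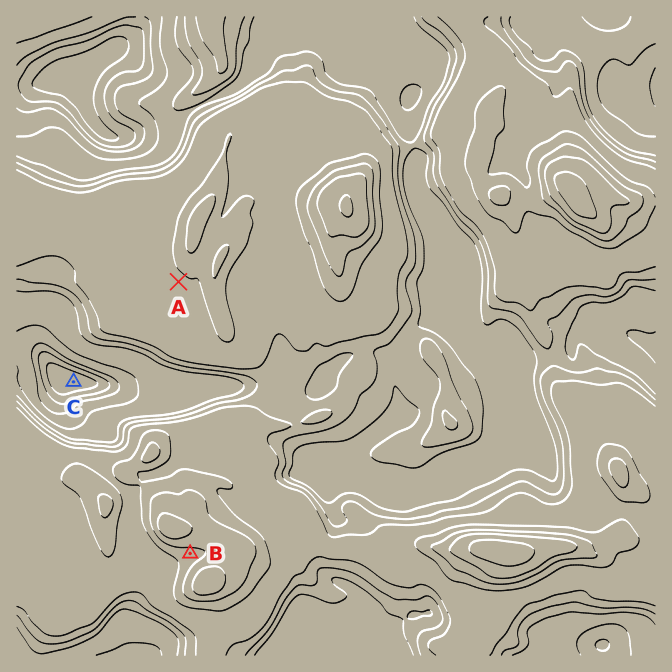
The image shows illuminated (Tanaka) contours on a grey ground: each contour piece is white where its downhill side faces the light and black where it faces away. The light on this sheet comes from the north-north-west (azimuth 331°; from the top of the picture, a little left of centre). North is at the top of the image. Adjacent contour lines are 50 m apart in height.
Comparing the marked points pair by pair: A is higher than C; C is lower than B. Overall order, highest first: B A C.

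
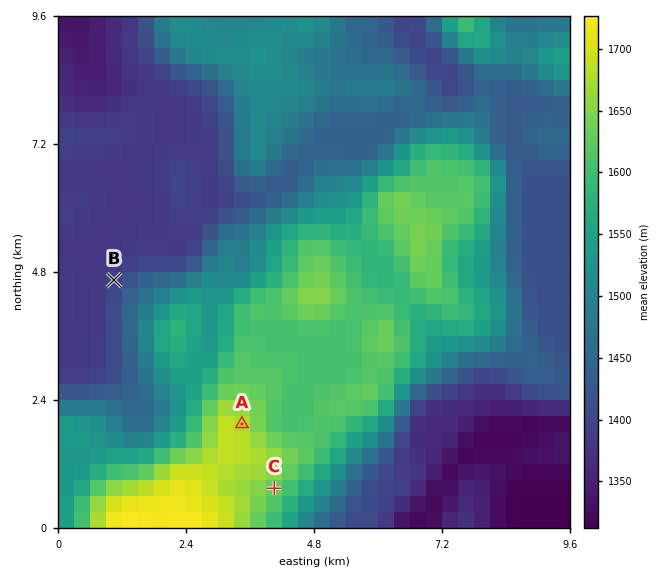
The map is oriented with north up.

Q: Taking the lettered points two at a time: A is above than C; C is above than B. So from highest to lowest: A C B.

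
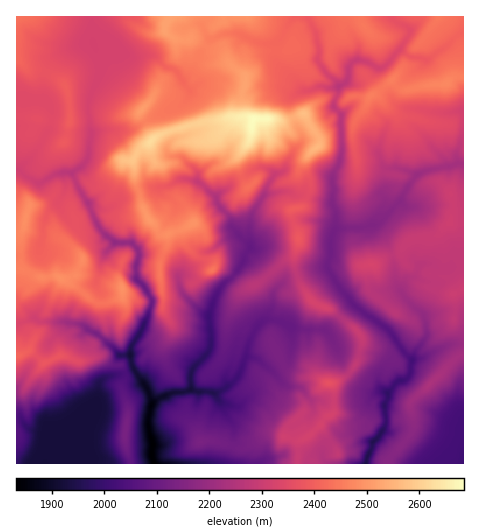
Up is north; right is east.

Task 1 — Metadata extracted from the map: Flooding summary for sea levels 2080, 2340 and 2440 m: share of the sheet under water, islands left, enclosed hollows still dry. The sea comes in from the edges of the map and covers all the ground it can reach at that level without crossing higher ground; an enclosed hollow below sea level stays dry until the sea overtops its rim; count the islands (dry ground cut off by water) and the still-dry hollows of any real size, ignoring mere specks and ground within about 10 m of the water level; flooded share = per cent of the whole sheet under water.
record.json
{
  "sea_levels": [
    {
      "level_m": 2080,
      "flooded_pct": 13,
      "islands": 1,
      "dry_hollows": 0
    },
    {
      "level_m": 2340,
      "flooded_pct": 58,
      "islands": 1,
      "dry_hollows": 0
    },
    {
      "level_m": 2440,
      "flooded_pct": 86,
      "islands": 1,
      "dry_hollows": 0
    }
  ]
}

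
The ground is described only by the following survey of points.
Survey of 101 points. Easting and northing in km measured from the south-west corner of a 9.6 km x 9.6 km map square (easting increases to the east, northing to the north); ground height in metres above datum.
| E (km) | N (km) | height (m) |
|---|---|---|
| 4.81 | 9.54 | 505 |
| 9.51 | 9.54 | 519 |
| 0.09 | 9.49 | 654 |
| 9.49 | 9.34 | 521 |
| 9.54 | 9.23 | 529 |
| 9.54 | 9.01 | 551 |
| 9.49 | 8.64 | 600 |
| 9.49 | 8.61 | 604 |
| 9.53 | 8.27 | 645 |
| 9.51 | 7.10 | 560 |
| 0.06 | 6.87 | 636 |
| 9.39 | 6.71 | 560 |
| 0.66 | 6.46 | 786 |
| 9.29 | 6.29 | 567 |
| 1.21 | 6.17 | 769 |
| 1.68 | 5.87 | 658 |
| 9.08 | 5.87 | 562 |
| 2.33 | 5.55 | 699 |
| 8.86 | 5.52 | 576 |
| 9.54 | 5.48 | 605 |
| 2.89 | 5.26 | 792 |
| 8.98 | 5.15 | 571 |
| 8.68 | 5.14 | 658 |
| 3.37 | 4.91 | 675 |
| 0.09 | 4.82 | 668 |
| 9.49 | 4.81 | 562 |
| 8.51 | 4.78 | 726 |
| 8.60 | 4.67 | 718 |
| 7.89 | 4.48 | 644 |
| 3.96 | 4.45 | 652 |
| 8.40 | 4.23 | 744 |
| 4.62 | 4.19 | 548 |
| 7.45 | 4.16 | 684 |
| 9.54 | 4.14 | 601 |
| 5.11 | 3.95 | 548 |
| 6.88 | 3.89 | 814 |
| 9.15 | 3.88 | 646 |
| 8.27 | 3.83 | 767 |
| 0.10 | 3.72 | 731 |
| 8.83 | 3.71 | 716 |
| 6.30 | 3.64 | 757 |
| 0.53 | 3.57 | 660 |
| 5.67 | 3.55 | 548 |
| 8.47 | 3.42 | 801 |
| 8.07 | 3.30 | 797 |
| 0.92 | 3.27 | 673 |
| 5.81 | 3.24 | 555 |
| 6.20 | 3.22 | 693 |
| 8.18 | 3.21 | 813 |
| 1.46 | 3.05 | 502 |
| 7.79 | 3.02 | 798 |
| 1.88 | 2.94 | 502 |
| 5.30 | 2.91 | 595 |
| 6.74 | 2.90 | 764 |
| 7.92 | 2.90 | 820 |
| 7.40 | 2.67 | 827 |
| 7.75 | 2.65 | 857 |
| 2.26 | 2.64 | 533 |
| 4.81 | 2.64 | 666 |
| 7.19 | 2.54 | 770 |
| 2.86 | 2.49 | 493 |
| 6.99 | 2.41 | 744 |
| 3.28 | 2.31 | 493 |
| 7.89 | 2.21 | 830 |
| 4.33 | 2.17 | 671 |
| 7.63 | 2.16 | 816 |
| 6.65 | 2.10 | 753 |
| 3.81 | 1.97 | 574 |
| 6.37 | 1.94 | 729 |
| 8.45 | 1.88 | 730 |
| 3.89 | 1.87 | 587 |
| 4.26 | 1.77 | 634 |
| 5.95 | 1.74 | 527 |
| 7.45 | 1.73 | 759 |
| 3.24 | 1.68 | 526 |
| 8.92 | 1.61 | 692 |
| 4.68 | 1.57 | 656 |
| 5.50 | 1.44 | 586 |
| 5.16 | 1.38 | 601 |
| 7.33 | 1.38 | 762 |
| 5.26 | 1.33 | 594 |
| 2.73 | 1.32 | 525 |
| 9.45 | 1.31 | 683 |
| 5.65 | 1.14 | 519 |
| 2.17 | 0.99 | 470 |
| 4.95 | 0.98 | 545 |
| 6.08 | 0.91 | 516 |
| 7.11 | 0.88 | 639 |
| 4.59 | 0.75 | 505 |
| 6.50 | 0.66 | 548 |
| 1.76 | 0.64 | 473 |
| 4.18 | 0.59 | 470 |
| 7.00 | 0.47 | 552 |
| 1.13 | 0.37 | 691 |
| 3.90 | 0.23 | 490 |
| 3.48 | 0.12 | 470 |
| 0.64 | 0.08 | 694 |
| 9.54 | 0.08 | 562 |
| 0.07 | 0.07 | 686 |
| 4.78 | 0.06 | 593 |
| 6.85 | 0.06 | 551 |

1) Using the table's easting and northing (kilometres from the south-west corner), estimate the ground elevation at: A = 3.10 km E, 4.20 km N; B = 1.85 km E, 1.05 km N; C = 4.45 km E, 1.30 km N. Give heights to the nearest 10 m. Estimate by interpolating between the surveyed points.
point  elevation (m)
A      570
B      480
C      580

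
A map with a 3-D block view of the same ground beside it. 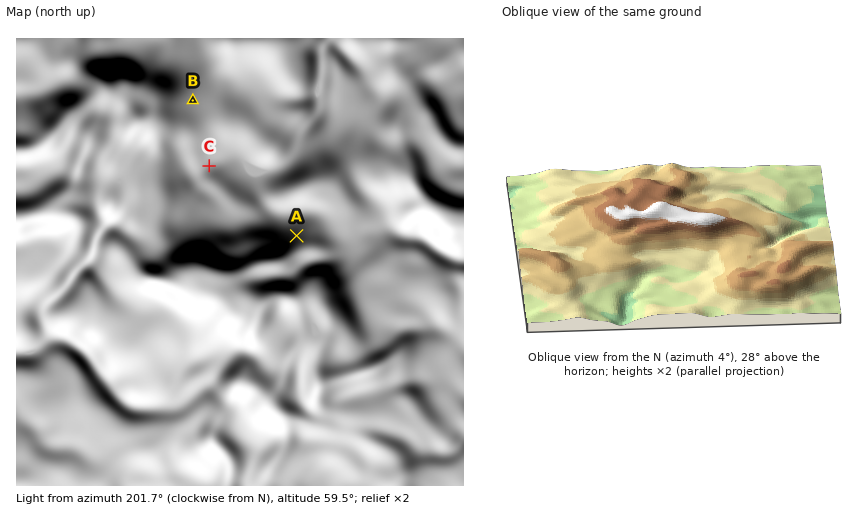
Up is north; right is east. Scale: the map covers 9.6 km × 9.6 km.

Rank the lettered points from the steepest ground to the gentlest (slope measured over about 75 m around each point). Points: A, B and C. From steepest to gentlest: A B C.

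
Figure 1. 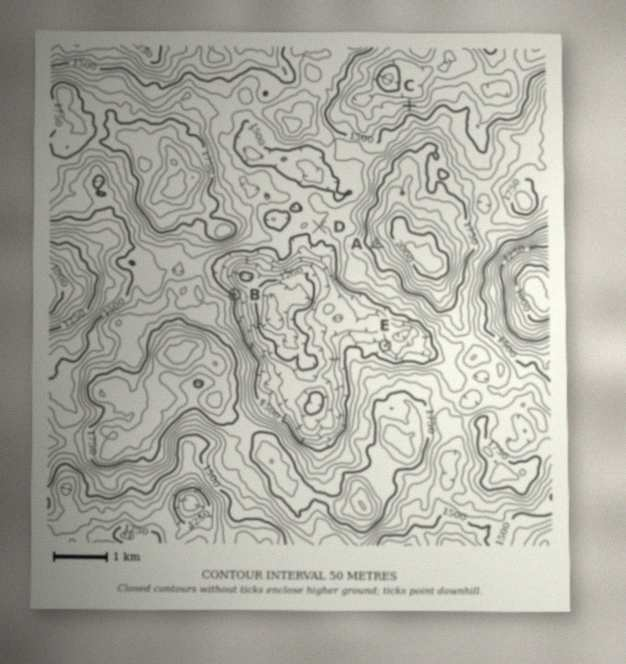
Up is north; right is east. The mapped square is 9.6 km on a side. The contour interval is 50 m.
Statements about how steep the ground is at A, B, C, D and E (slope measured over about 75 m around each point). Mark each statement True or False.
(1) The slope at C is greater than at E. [True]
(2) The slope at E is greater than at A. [False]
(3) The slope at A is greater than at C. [False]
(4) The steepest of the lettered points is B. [True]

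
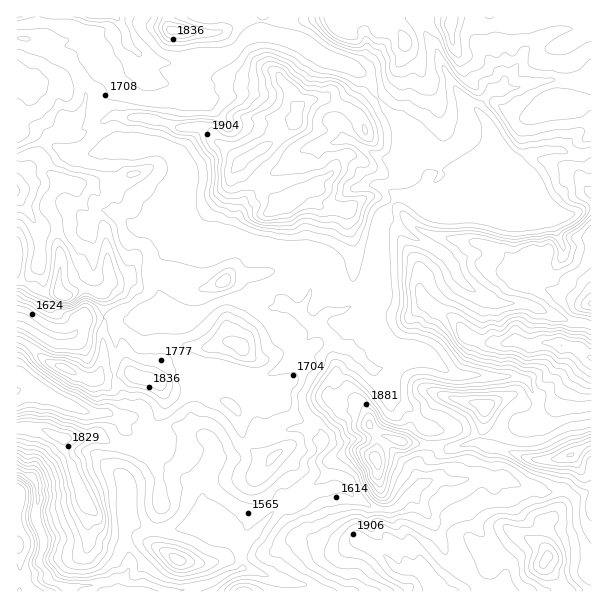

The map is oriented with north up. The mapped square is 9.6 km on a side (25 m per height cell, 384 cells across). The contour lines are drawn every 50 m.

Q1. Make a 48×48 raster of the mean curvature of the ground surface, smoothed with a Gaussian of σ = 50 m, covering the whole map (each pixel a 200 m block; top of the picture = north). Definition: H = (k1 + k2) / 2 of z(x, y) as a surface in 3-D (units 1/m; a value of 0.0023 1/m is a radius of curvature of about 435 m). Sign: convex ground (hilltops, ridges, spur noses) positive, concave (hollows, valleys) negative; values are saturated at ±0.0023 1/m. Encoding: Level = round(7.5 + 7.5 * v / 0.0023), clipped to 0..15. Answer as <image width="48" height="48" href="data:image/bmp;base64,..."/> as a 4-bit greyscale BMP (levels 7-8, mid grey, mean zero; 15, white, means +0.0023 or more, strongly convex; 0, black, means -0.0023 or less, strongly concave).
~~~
<image width="48" height="48" href="data:image/bmp;base64,Qk32BAAAAAAAAHYAAAAoAAAAMAAAADAAAAABAAQAAAAAAIAEAAATCwAAEwsAABAAAAAAAAAAAAAAABEREQAiIiIAMzMzAERERABVVVUAZmZmAHd3dwCIiIgAmZmZAKqqqgC7u7sAzMzMAN3d3QDu7u4A////AMliAia2UiISS/64ZURFRDNFmqlnZkRbttkJuoc3iIqYUCIkZ3iZaIypx1aJZay4NdBtzLeSdb/93GioiJqpZqqJlWd5ZX7qVvkLm7hkjfuFWUe6iImZm7iKdHiYdln4ZuoGaahXqFRWdnRpqpiK6XqZdZqFe8mHZtBaeqtGVkVnd4k3mpiJxNa3R5lq62iIKdCpi/k2a8dnd2dzdniIpDKHSXd4lIzMKvBZnsZGe7hmdneHNWh2EKQ0qId3ZnaMKvBon4dWa5iGiJqWdYRDOfdEeYiXd1IxRVBm3GVVaYZ2eZrHeUlkPfWEM1REVFRVeTNn+VNEeXeHV3eraTmVbPZGpWdmNK3KtHZ5kyaKuYiZVmituHWp78NkfMV8z/zP9HiN6pyoiph2R5hFu1MzNY/9ur7KhURXn//8yNpmd3ZlZ7ZmRXNIvslzIzKGZlVGVpmnYiNFaYdnZ7eIijSnjzB1hUOqRmR1Q0ZDAWN3RbhYnLeYpVu4qzRVh63/hrO5dlQiVsmGSMiZmGeZo26J1kV73/uazZJ4d2RHvftM7uZWd3Z4mwqbhWaNpjIyJApnijav+plfl2d2VEVlamLnY2h2UjMjQmN1ej37lGxJZ5VGZ72qZ5OnSIZVVGmYlbZZfc9SMn1YV3nMy8xWhphVeIhVQ4y+/e7f6tQkU6t3Z3ZWi6t3emZpeHZ1Vr+LfnqbZUJZYltWd3dmbJd3h2aph3f3mOpYTYYxACWWUDc1Z3dlWWZmZZdEiXWb3KdVRUAm3lmv9s+YdmeZQkV3WWmZWHN9pmZCU0eqna9feou4lomZ33d3iViIlnSdh1JYm7qHacMvZjyaZYh2b4mpiWeIpWWcqDeaqphpmdI/iD5nlnd3ZoZ4h2h3h1WtpjeoeJmBaOVPd05ml3d3dnZlVnZWllbJInh6ydzwadRbVU1Wd3d3d2VEVlVqlVljrv7rZHe2/MNqdl5lZ3d4ZVaXllhrpEeeczQyNEMjbYW5dnVHh3d3Z1r+x2ucxCfTV3d3d3d0BEjWaViXd3d3mWZryodq+4Znd3d3d3dWqDaIioeWZ3dlvZaXi8xxF0V3d3d3d3dojIeOzKqdpndkbqdld5y3dZmHeHd3d3V5mYamRVVpvIdja9hlZmXYfYZ3d3d3d2iqp820NVZlVmVWaqzIVXaes1Z2iXd3dFZUMjeHmXZmZUQp6ni8dVQyLaZneYh3SZdli2ebd4hVRo/80kVZrJmVz3ZWeYd2PLmIVohryXu//7d4Vby5nWRX2lRniodinJmZl4ZpWlaGVFVTRmZmjKeatzdoioQr2ZmZmIdoSphnZndndlVUqrzHhWmImTPEN4q6mHdla3d4d3eIiIdr+FfIRIqIuA2WRzIjRXZ3mWeHaYiHiIe/tmQzNH2IkIqYVbmKh1aap3iIRVVVVVm6dkVCRVm5cNuWiGqYhpuHd3lydodVZkZlRVNptVnpNPZYeUeal7qoiqmEh//+7WVVVTfemLnGR+R4iIZXd63M2lcphrUiR4iImZzYmYlkafZ4iJmYiA=="/>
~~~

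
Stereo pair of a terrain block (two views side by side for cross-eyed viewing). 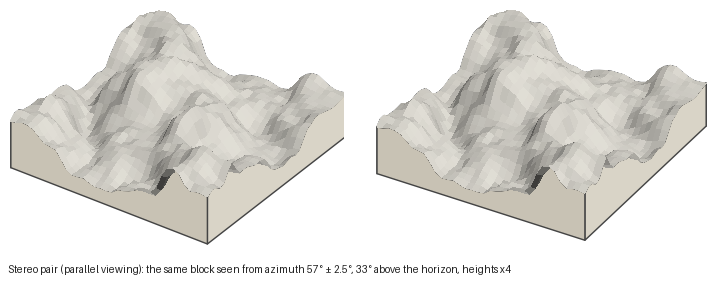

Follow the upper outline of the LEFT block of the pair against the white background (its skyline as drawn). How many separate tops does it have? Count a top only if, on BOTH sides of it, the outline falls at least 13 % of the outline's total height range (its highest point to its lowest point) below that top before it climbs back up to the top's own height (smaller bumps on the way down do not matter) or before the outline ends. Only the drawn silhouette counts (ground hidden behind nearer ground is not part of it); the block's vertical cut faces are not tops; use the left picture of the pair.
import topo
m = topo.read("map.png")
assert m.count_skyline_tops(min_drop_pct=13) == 2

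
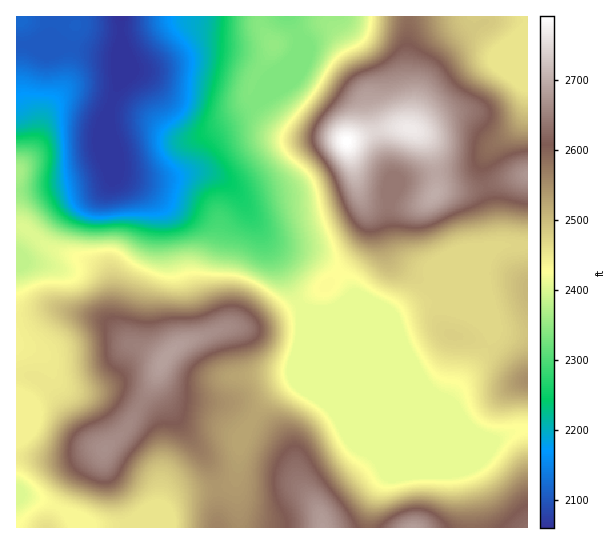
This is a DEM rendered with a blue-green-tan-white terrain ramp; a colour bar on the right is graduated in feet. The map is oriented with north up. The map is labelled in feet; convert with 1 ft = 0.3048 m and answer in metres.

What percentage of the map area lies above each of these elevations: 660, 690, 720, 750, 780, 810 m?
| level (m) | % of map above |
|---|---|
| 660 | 90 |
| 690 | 84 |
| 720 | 75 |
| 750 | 50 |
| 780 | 25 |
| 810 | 7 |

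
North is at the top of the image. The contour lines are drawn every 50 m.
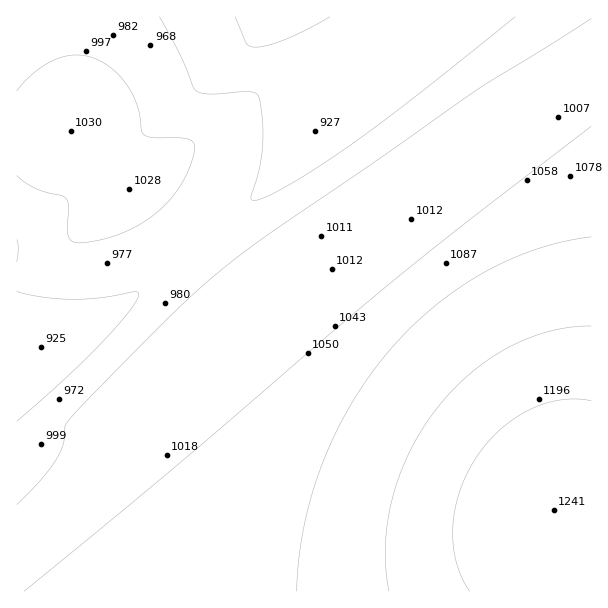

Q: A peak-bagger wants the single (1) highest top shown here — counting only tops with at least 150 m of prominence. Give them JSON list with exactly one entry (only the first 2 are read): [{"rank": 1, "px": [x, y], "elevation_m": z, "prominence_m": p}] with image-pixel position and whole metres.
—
[{"rank": 1, "px": [554, 510], "elevation_m": 1241, "prominence_m": 363}]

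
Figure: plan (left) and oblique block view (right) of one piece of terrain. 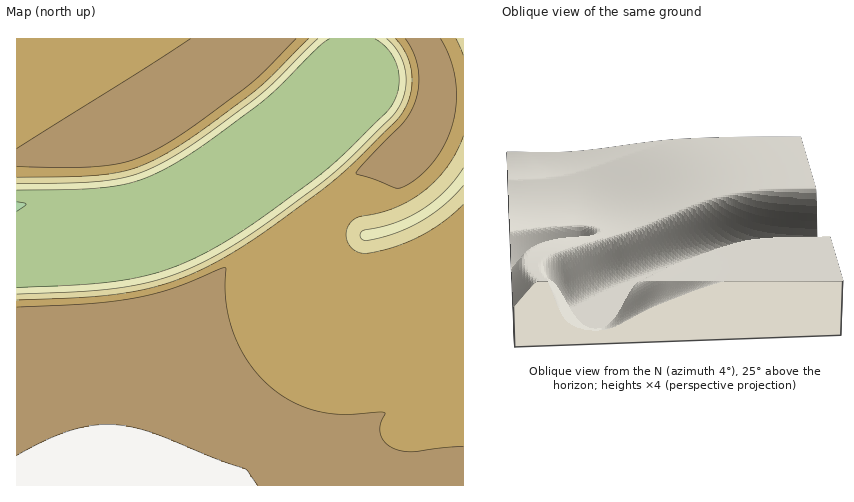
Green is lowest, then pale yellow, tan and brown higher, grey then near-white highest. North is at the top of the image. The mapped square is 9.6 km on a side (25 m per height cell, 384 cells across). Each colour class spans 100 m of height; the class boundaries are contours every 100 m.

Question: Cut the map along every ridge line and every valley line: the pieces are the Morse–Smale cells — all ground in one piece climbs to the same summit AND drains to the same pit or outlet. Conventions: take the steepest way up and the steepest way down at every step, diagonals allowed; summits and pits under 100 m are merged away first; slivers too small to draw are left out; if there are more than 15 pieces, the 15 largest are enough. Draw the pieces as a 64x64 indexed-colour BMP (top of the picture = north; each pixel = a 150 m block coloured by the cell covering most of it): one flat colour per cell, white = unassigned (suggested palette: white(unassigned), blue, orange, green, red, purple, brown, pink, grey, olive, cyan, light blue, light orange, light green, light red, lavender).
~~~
<image width="64" height="64" href="data:image/bmp;base64,Qk12CAAAAAAAAHYAAAAoAAAAQAAAAEAAAAABAAQAAAAAAAAIAAATCwAAEwsAABAAAAAAAAAA////ALR3HwAOf/8ALKAsACgn1gC9Z5QAS1aMAMJ34wB/f38AIr28AM++FwDox64AeLv/AIrfmACWmP8A1bDFACIiIiIiIiIRERERERERERFEREREREREREREREREREREIiIiIiIiIhERERERERERERREREREREREREREREREREQiIiIiIiIiERERERERERERERRERERERERERERERERERCIiIiIiIiERERERERERERERERREREREREREREREREREIiIiIiIiIRERERERERERERERERREREREREREREREREQiIiIiIiIhERERERERERERERERERRERERERERERERERCIiIiIiIiERERERERERERERERERERREREREREREREREIiIiIiIiIRERERERERERERERERERERFEREREREREREQiIiIiIiIhERERERERERERERERERERERFERERERERERCIiIiIiIiERERERERERERERERERERERERFEREREREREIiIiIiIiIREREREREREREREREREREREREREUREREREQiIiIiIiIhERERERERERERERERERERERERERERERERESIiIiIiIiERERERERERERERERERERERERERERERERERIiIiIiIiIREREREREREREREREREREREREREREREREREiIiIiIiIhERERERERERERERERERERERERERERERERESIiIiIiIiIRERERERERERERERERERERERERERERERERIiIiIiIiIhEREREREREREREREREREREREREREREREREiIiIiIiIiERERERERERERERERERERERERERERERERESIiIiIiIiIhERERERERERERERERERERERERERERERERIiIiIiIiIiEREREREREREREREREREREREREREREREREiIiIiIiIiIRERERERERERERERERERERERERERERERESIiIiIiIiIiERERERERERERERERERERERERERERERERIiIiIiIiIiIhEREREREREREREREREREREREREREREREiIiIiIiIiIiIRERERERERERERERERERERERERERERESIiIiIiIiIiIiERERERERERERERERERERERERERERERIiIiIiIiIiIiIhEREREREREREREREREREREREREREREiIiIiIiIiIiIiIhERERERERERERERERERERERERERESIiIiIiIiIiIiIiIhERERERERERERERERERERERERERIiIiIiIiIiIiIiIiIhEREREREREREREREREREREREREiIiIiIiIiIiIiIiIiIRERERERERERERERERERERERESIiIiIiIiIiIiIiIiIiIRERERERERERERERERERERERIiIiIiIiIiIiIiIiIiIiIREREREREREREREREREREREiIiIiIiIiIiIiIiIiIiIiERERERERERERERERERERESIiIiIiIiIiIiIiIiIiIiIiERERERERERERERERERERIiIiIiIiIiIiIiIiIiIiIiIhEREREREREREREREREREiIiIiIiIiIiIiIiIiIiIiIiIRERERERERERERERERESIiIiIiIiIiIiIiIiIiIiIiIiIRERERERERERERERERIiIiIiIiIiIiIiIiIiIiIiIiIiEREREREREREREREREiIiIiIiIiIiIiIiIiIiIiIiIiIiERERERERERERERESIiIiIiIiIiIiIiIiIiIiIiIiIiIhERERERERERERERMzMzMzMiIiIiIiIiIiIiIiIiIiIiIREREREREREREREzMzMzMzMzMzIiIiIiIiIiIiIiIiIiIRERERERERERETMzMzMzMzMzMzMiIiIiIiIiIiIiIiIiERERERERERERMzMzMzMzMzMzMzMiIiIiIiIiIiIiIiIhEREREREREREzMzMzMzMzMzMzMzMiIiIiIiIiIiIiIiIhERERERERETMzMzMzMzMzMzMzMzIiIiIiIiIiIiIiIiIRERERERERMzMzMzMzMzMzMzMzMzIiIiIiIiIiIiIiIiEREREREREzMzMzMzMzMzMzMzMzMyIiIiIiIiIiIiIiIhERERERETMzMzMzMzMzMzMzMzMzMyIiIiIiIiIiIiIiIRERERERMzMzMzMzMzMzMzMzMzMzMiIiIiIiIiIiIiIiEREREREzMzMzMzMzMzMzMzMzMzMzIiIiIiIiIiIiIiIiERERETMzMzMzMzMzMzMzMzMzMzMzIiIiIiIiIiIiIiIhERERMzMzMzMzMzMzMzMzMzMzMzMyIiIiIiIiIiIiIiIREREzMzMzMzMzMzMzMzMzMzMzMzMiIiIiIiIiIiIiIiERETMzMzMzMzMzMzMzMzMzMzMzMzMiIiIiIiIiIiIiIhERMzMzMzMzMzMzMzMzMzMzMzMzMzIiIiIiIiIiIiIiIREzMzMzMzMzMzMzMzMzMzMzMzMzMyIiIiIiIiIiIiIhETMzMzMzMzMzMzMzMzMzMzMzMzMzMiIiIiIiIiIiIiERMzMzMzMzMzMzMzMzMzMzMzMzMzMzIiIiIiIiIiIiIREzMzMzMzMzMzMzMzMzMzMzMzMzMzMyIiIiIiIiIiIhETMzMzMzMzMzMzMzMzMzMzMzMzMzMzMiIiIiIiIiIhERMzMzMzMzMzMzMzMzMzMzMzMzMzMzMzIiIiIiIiIiEREzMzMzMzMzMzMzMzMzMzMzMzMzMzMzMyIiIiIiIiIRETMzMzMzMzMzMzMzMzMzMzMzMzMzMzMzMyIiIiIiIRER"/>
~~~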